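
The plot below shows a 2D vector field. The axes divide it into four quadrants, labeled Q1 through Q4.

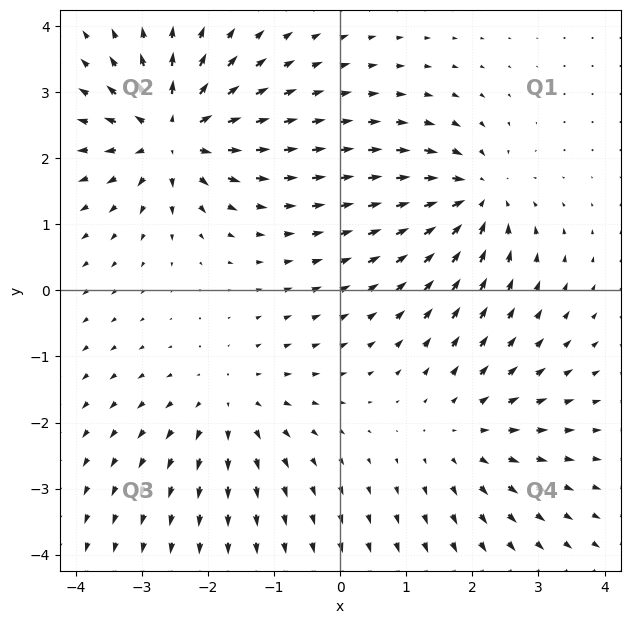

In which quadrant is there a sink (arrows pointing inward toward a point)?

Q1

The sink sits at approximately (2.0, 1.4), which lies in quadrant Q1. The divergence there is about -6, negative as expected for a sink.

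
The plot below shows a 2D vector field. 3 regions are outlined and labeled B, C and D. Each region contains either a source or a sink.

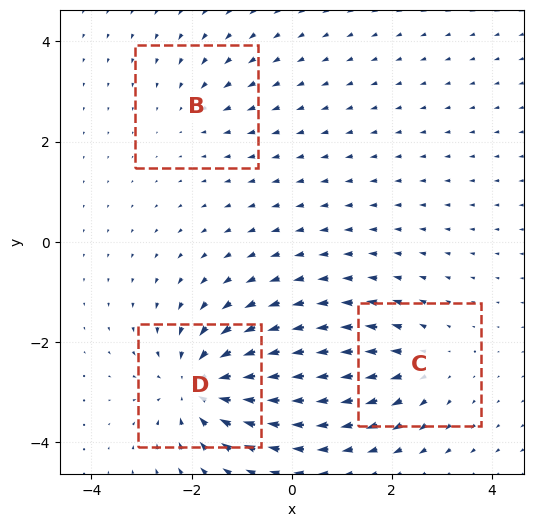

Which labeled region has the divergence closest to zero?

B

Divergence at each region's feature centre — B: about -2, C: about +3, D: about -5. Region B is closest to zero.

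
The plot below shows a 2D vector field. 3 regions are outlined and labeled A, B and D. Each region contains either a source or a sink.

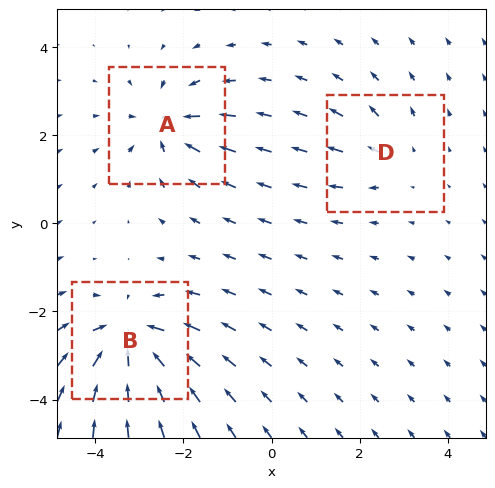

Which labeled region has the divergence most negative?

Divergence at each region's feature centre — A: about -4, B: about -5, D: about +2. Region B is most negative.

B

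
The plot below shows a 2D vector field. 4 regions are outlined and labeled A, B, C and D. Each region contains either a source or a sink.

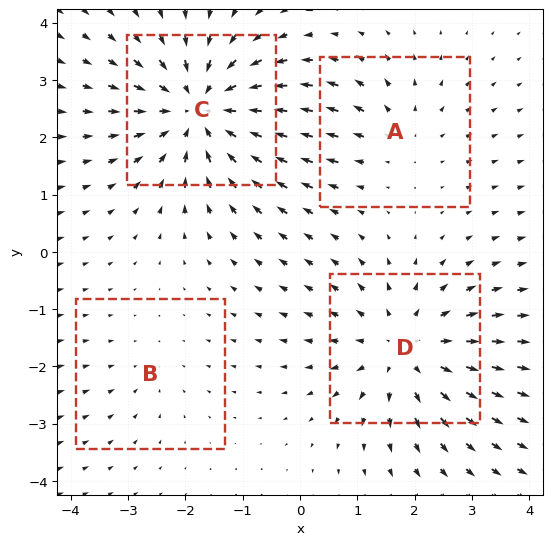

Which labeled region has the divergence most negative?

Divergence at each region's feature centre — A: about +3, B: about -2, C: about -6, D: about +4. Region C is most negative.

C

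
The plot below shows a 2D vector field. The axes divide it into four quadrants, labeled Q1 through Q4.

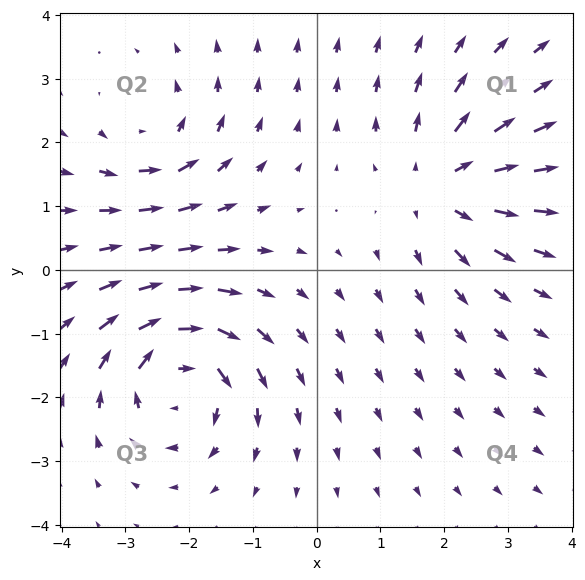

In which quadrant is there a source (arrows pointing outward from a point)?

The source sits at approximately (2.0, 1.3), which lies in quadrant Q1. The divergence there is about +4, positive as expected for a source.

Q1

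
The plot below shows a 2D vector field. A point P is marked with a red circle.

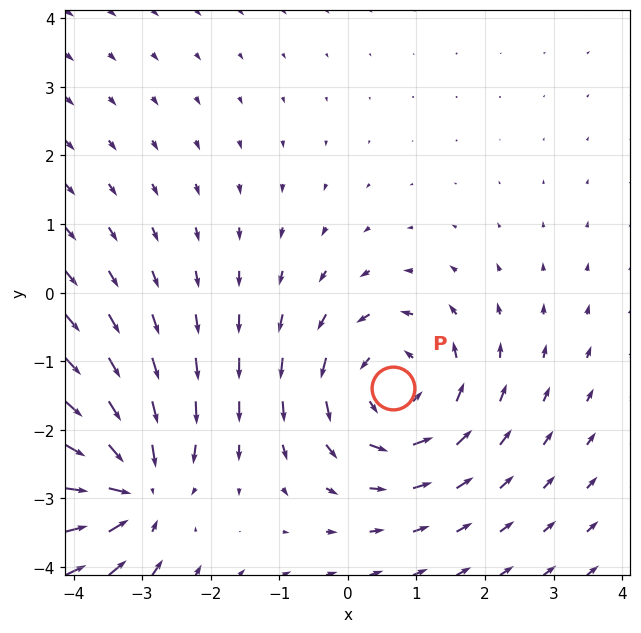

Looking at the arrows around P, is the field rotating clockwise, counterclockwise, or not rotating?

counterclockwise

Near P at (0.7, -1.4) the arrows circulate counterclockwise. The curl (z-component) there is about +4; positive curl means counterclockwise rotation.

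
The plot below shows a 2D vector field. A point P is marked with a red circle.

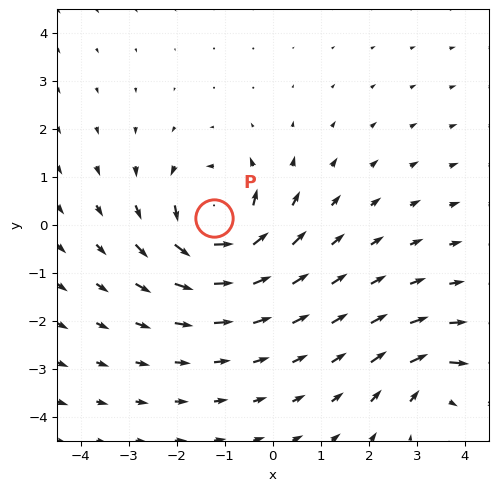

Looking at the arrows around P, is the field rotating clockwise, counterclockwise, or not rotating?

Near P at (-1.2, 0.2) the arrows circulate counterclockwise. The curl (z-component) there is about +5; positive curl means counterclockwise rotation.

counterclockwise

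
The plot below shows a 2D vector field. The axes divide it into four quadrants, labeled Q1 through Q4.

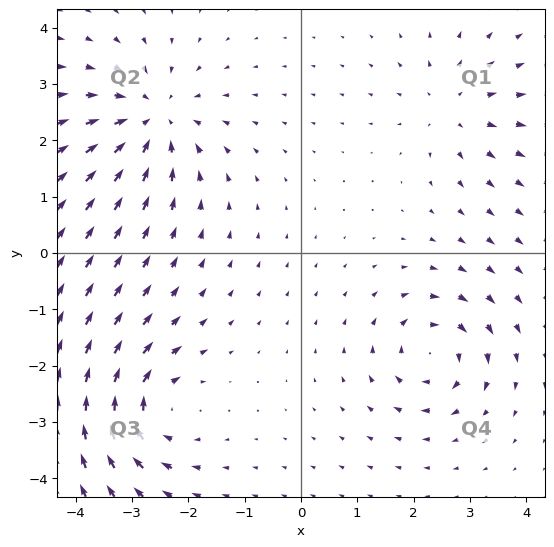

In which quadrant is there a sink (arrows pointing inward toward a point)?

Q2

The sink sits at approximately (-2.6, 2.4), which lies in quadrant Q2. The divergence there is about -5, negative as expected for a sink.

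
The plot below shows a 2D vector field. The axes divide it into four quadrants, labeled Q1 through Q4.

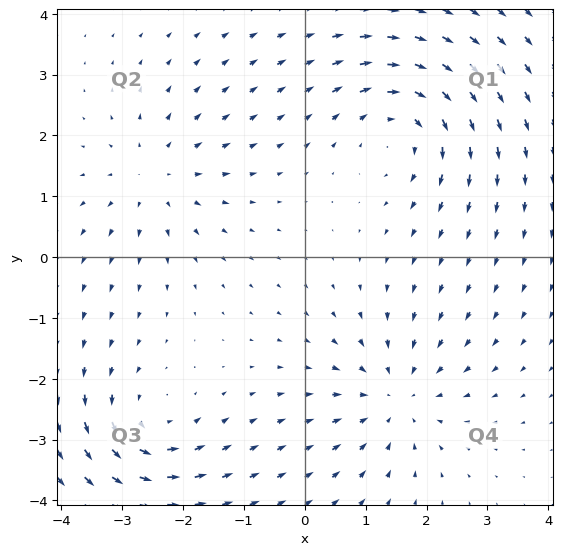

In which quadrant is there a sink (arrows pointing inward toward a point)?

Q4

The sink sits at approximately (1.5, -2.3), which lies in quadrant Q4. The divergence there is about -4, negative as expected for a sink.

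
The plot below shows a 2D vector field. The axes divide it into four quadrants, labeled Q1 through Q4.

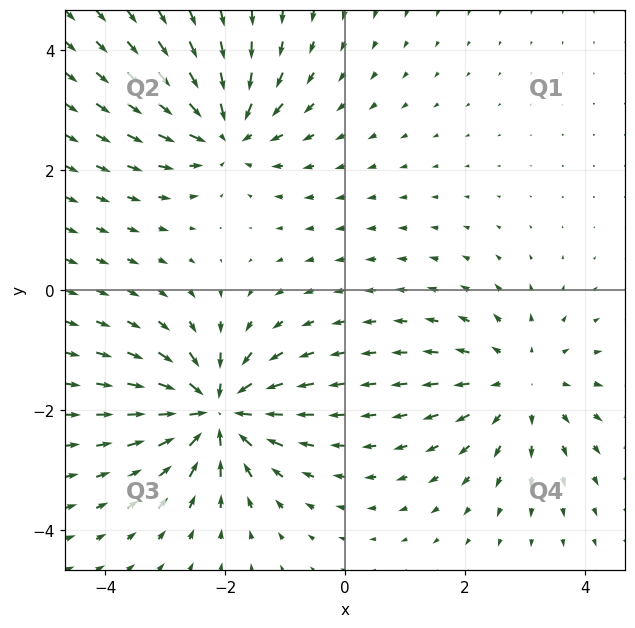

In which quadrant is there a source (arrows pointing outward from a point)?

Q4

The source sits at approximately (2.9, -1.5), which lies in quadrant Q4. The divergence there is about +3, positive as expected for a source.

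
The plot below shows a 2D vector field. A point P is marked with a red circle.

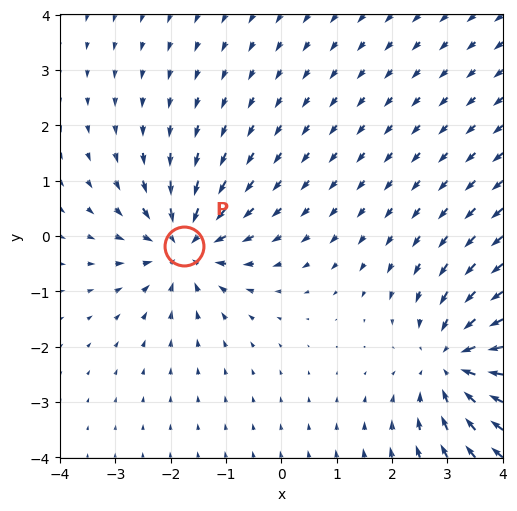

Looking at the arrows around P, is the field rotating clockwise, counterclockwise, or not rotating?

Near P at (-1.8, -0.2) the arrows show no circulation. The curl there is ≈0.

not rotating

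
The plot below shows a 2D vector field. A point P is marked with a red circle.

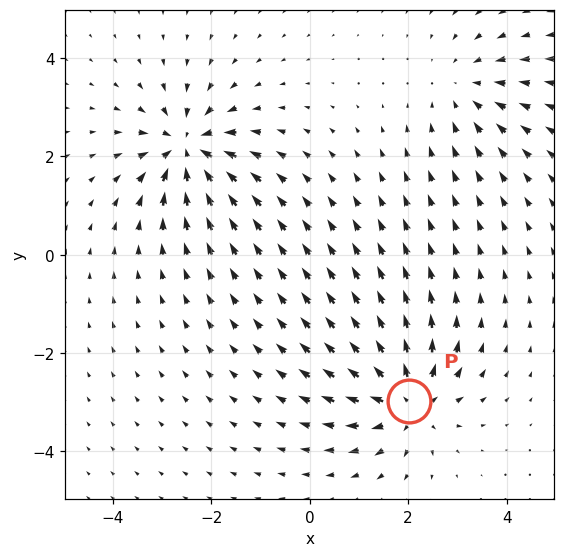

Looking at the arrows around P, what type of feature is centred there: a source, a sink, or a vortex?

source

At P (2.0, -3.0) the arrows spread outward. Divergence about +6, curl ≈0 — positive divergence with near-zero curl is a source.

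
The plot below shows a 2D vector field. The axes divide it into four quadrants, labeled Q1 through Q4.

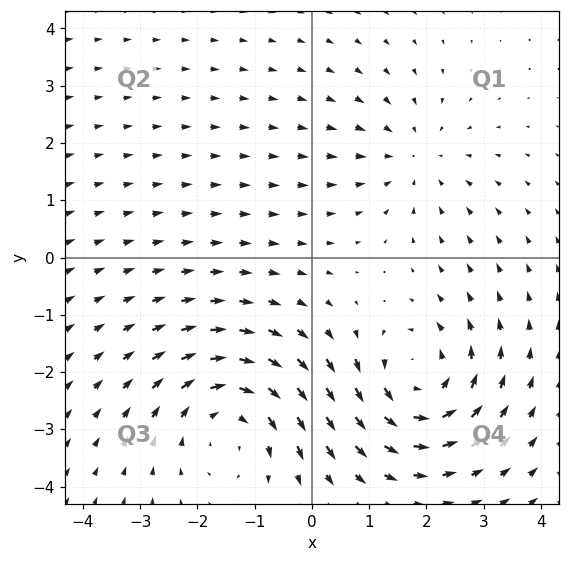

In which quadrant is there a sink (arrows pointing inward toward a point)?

The sink sits at approximately (1.8, 1.7), which lies in quadrant Q1. The divergence there is about -2, negative as expected for a sink.

Q1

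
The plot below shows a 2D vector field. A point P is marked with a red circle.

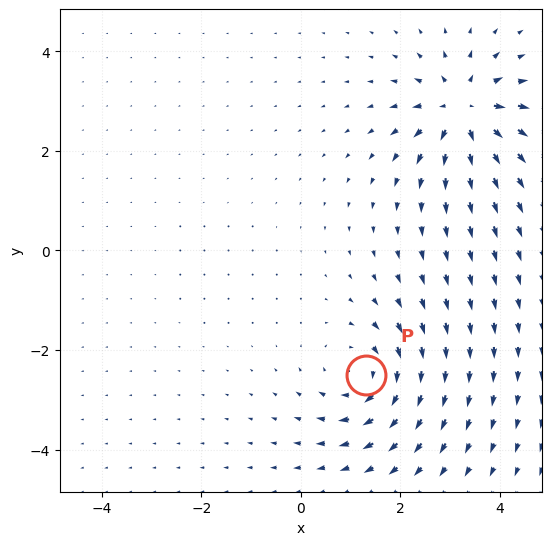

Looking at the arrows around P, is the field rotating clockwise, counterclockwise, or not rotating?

Near P at (1.3, -2.5) the arrows circulate clockwise. The curl (z-component) there is about -5; negative curl means clockwise rotation.

clockwise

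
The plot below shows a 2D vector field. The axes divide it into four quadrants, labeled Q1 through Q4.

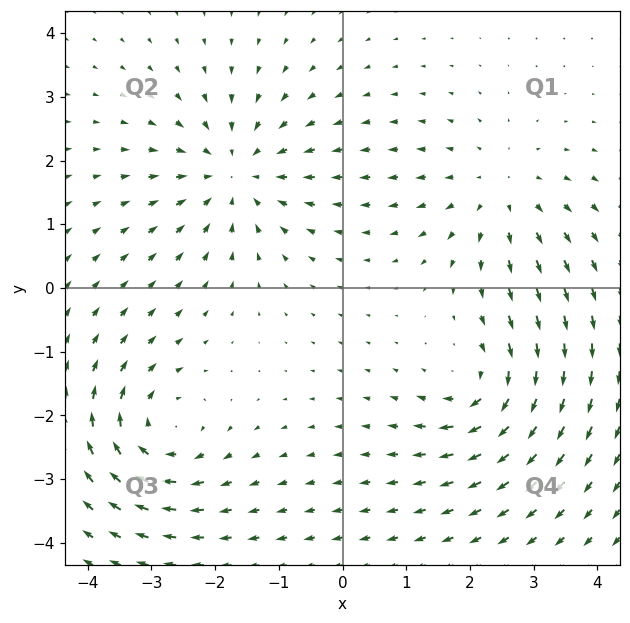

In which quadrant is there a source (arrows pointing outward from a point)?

Q1

The source sits at approximately (2.5, 1.5), which lies in quadrant Q1. The divergence there is about +2, positive as expected for a source.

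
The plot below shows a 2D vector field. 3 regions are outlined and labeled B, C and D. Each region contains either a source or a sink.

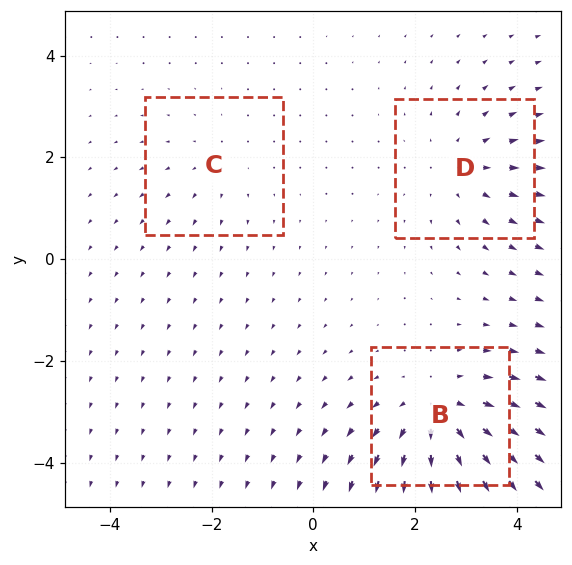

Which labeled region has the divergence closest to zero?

Divergence at each region's feature centre — B: about +4, C: about +2, D: about +3. Region C is closest to zero.

C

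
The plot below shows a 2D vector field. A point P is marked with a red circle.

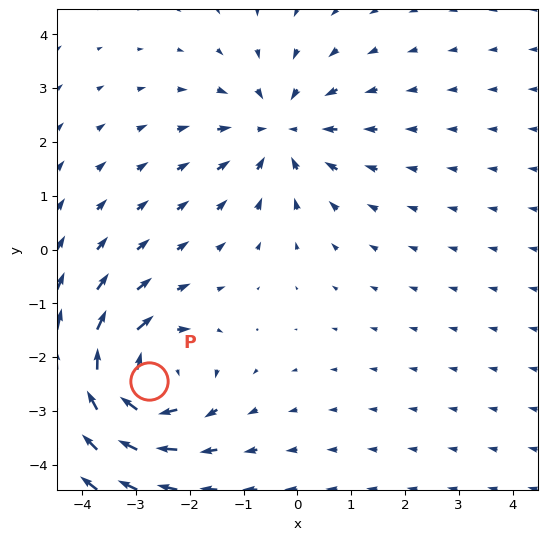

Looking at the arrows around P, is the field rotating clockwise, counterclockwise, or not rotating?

Near P at (-2.8, -2.4) the arrows circulate clockwise. The curl (z-component) there is about -5; negative curl means clockwise rotation.

clockwise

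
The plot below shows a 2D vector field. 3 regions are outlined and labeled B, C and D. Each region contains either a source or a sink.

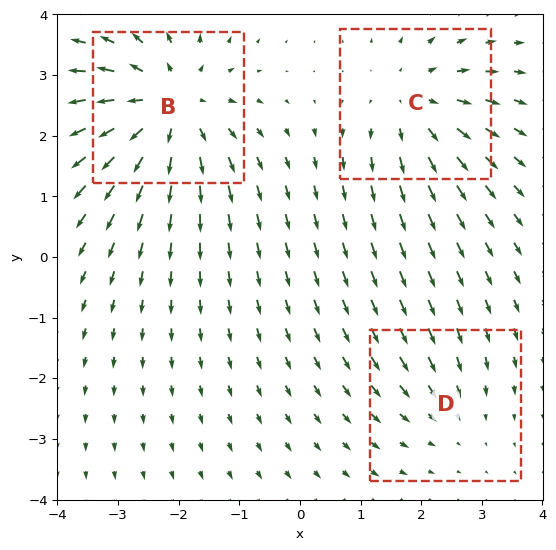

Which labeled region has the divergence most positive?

B

Divergence at each region's feature centre — B: about +5, C: about +3, D: about -2. Region B is most positive.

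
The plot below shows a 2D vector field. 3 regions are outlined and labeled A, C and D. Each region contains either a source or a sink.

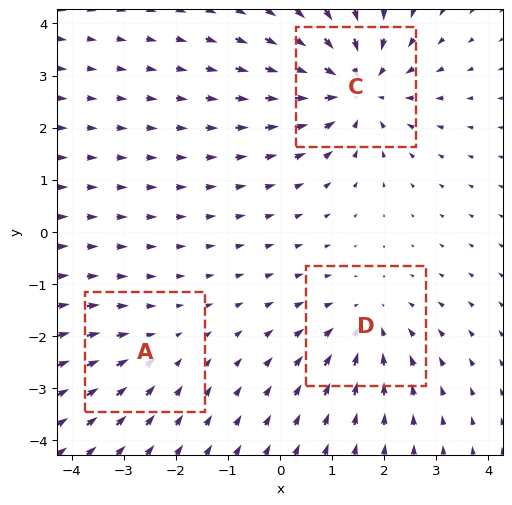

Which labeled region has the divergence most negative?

Divergence at each region's feature centre — A: about -2, C: about -4, D: about -3. Region C is most negative.

C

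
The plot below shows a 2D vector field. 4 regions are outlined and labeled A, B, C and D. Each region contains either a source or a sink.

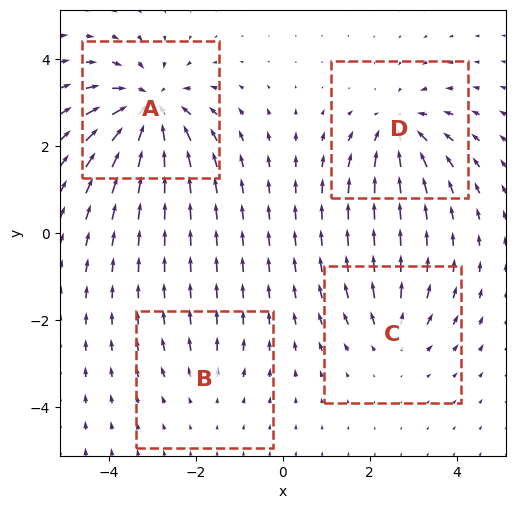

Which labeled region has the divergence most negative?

Divergence at each region's feature centre — A: about -7, B: about +2, C: about +3, D: about -5. Region A is most negative.

A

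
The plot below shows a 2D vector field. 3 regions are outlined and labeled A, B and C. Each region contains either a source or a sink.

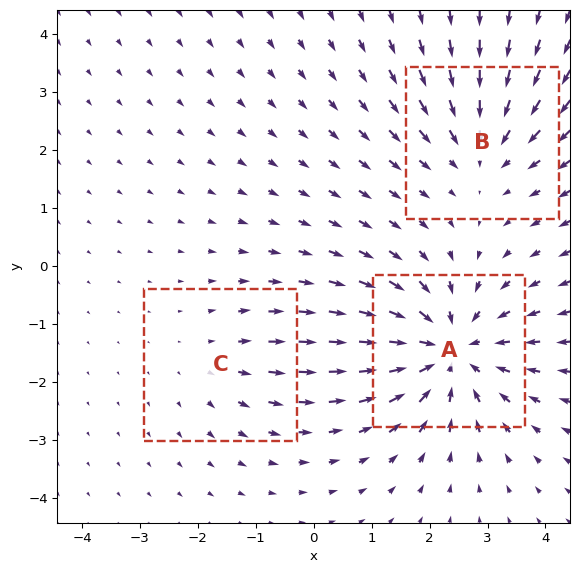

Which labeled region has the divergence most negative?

Divergence at each region's feature centre — A: about -5, B: about -3, C: about +2. Region A is most negative.

A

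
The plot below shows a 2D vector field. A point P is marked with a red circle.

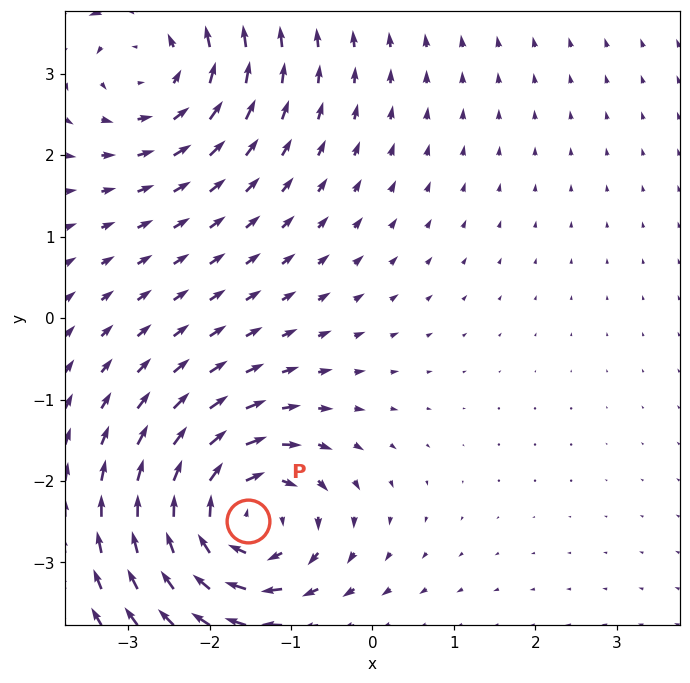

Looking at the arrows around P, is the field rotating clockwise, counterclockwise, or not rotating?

Near P at (-1.5, -2.5) the arrows circulate clockwise. The curl (z-component) there is about -7; negative curl means clockwise rotation.

clockwise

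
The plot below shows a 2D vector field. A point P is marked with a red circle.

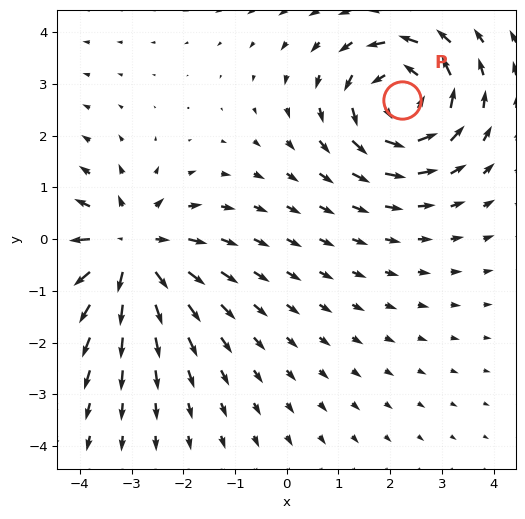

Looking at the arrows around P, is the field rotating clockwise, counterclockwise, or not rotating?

Near P at (2.2, 2.7) the arrows circulate counterclockwise. The curl (z-component) there is about +4; positive curl means counterclockwise rotation.

counterclockwise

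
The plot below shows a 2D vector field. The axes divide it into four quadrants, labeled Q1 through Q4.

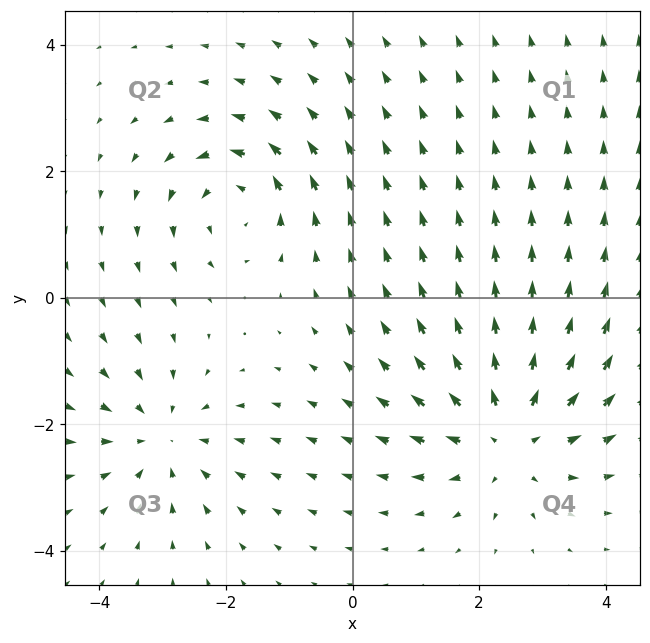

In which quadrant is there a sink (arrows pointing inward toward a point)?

Q3

The sink sits at approximately (-3.0, -2.2), which lies in quadrant Q3. The divergence there is about -3, negative as expected for a sink.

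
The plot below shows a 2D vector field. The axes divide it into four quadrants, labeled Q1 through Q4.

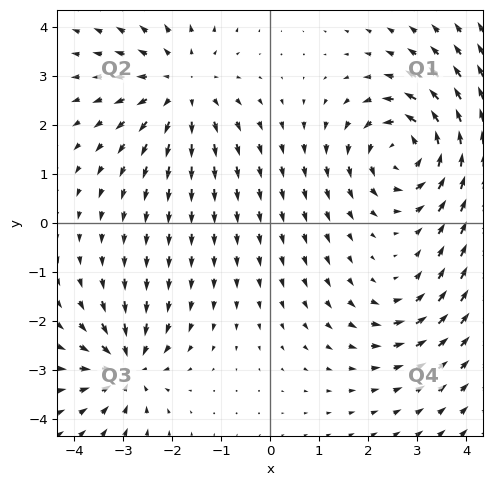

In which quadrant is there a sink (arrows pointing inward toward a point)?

Q3

The sink sits at approximately (-2.9, -2.9), which lies in quadrant Q3. The divergence there is about -5, negative as expected for a sink.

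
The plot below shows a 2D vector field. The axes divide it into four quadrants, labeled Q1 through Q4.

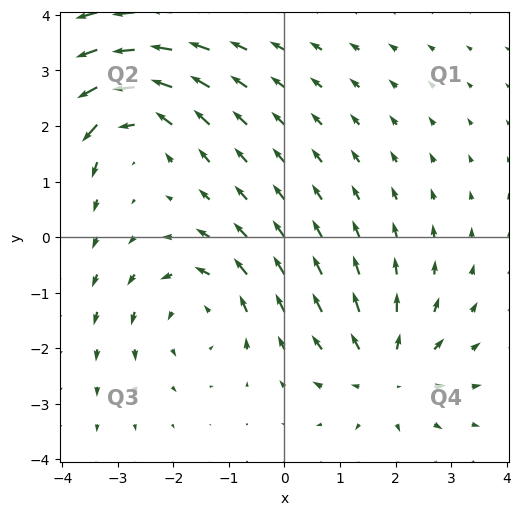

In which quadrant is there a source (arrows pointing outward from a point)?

The source sits at approximately (1.8, -2.5), which lies in quadrant Q4. The divergence there is about +4, positive as expected for a source.

Q4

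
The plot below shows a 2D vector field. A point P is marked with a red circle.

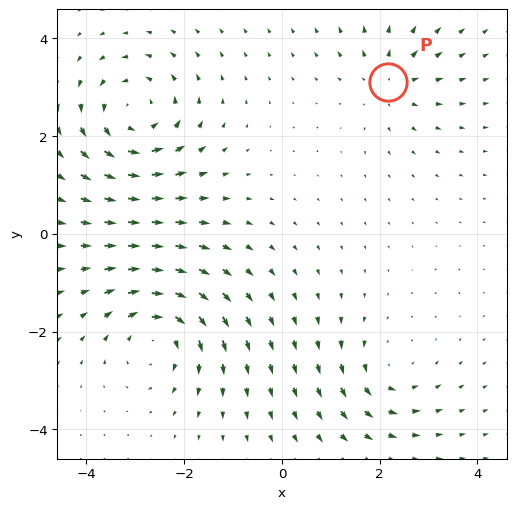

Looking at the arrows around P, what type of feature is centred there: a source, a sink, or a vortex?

At P (2.2, 3.1) the arrows spread outward. Divergence about +3, curl ≈0 — positive divergence with near-zero curl is a source.

source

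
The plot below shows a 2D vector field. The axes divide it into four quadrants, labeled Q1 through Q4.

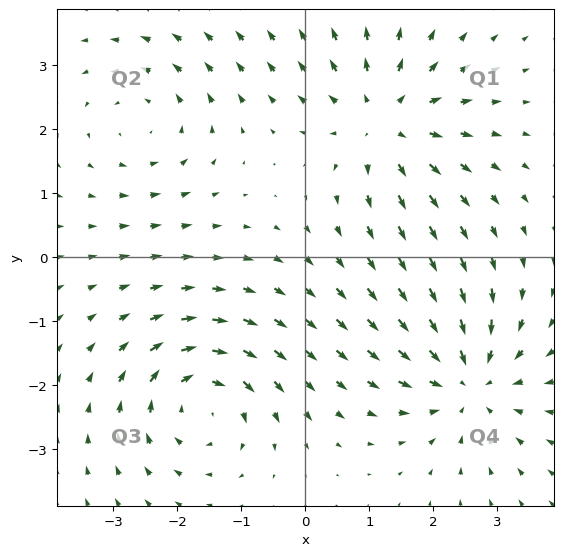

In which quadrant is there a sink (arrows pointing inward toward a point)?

The sink sits at approximately (2.6, -1.9), which lies in quadrant Q4. The divergence there is about -5, negative as expected for a sink.

Q4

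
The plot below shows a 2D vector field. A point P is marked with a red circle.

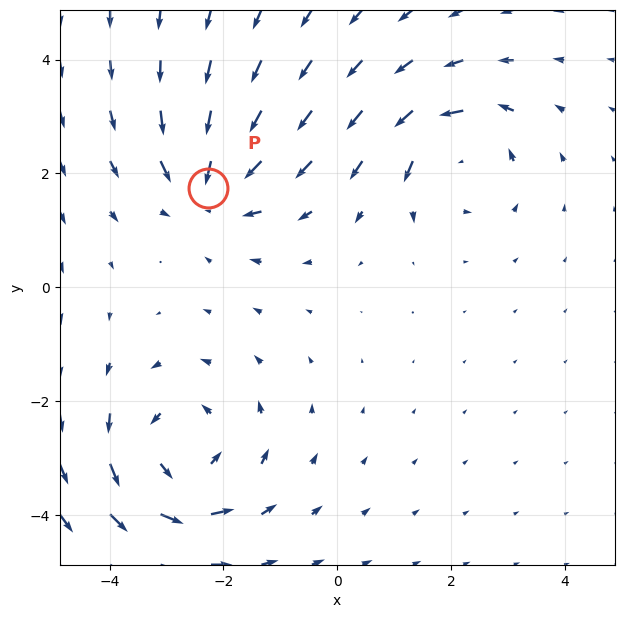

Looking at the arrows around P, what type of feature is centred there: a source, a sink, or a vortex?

At P (-2.3, 1.7) the arrows converge inward. Divergence about -4, curl ≈0 — negative divergence with near-zero curl is a sink.

sink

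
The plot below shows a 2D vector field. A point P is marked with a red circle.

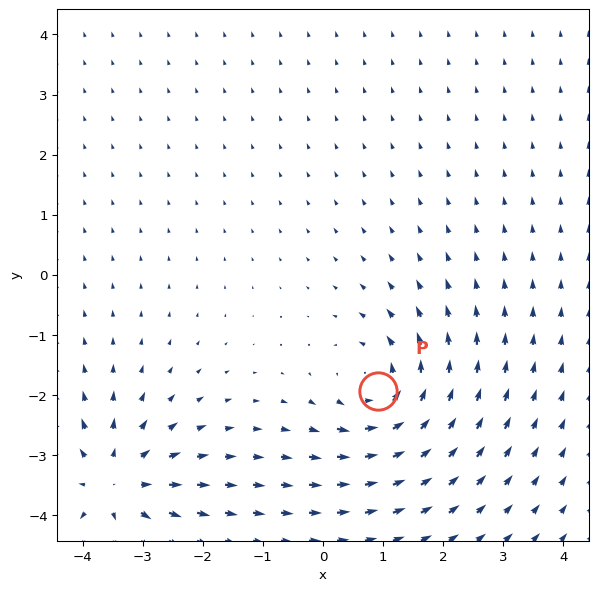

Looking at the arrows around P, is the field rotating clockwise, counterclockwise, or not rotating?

Near P at (0.9, -1.9) the arrows circulate counterclockwise. The curl (z-component) there is about +5; positive curl means counterclockwise rotation.

counterclockwise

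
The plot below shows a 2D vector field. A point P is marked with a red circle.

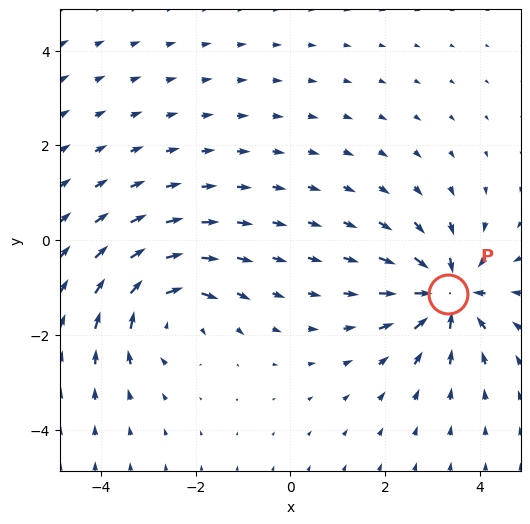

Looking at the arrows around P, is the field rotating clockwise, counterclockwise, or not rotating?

Near P at (3.3, -1.1) the arrows show no circulation. The curl there is ≈0.

not rotating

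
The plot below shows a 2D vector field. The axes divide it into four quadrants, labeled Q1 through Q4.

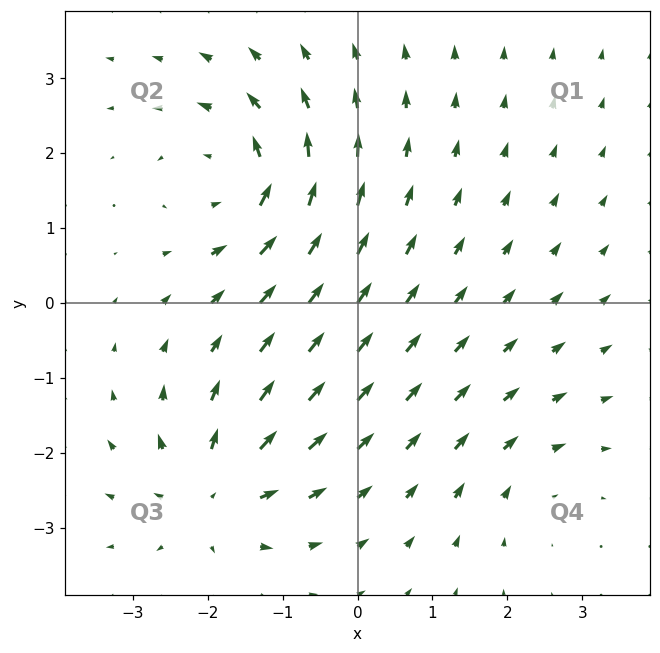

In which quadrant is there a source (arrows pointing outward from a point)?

The source sits at approximately (-1.9, -2.5), which lies in quadrant Q3. The divergence there is about +5, positive as expected for a source.

Q3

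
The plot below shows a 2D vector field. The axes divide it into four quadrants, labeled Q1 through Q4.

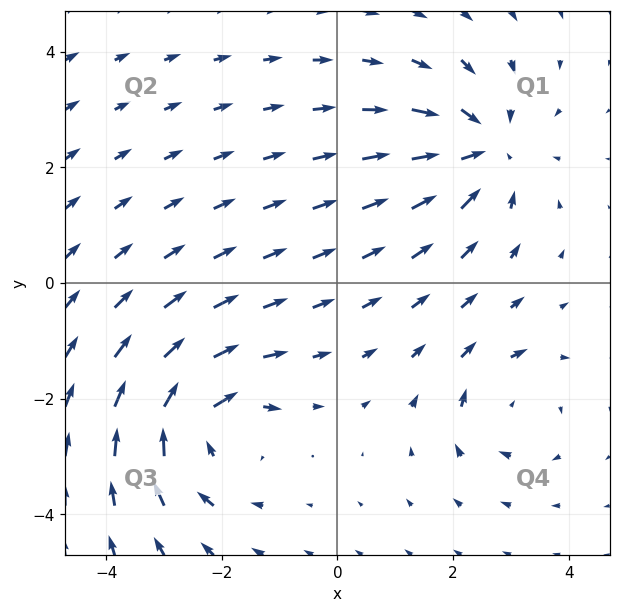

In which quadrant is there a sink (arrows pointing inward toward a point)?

The sink sits at approximately (2.5, 2.3), which lies in quadrant Q1. The divergence there is about -4, negative as expected for a sink.

Q1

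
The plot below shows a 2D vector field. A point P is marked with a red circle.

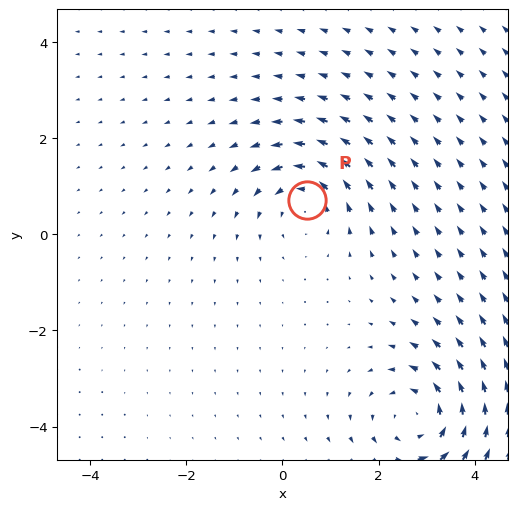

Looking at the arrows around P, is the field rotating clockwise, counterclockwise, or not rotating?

counterclockwise

Near P at (0.5, 0.7) the arrows circulate counterclockwise. The curl (z-component) there is about +4; positive curl means counterclockwise rotation.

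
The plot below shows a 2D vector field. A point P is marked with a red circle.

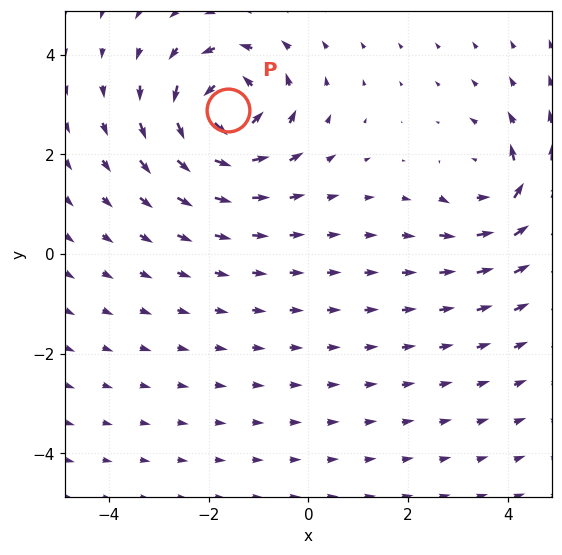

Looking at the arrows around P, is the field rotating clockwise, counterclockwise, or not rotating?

counterclockwise

Near P at (-1.6, 2.9) the arrows circulate counterclockwise. The curl (z-component) there is about +5; positive curl means counterclockwise rotation.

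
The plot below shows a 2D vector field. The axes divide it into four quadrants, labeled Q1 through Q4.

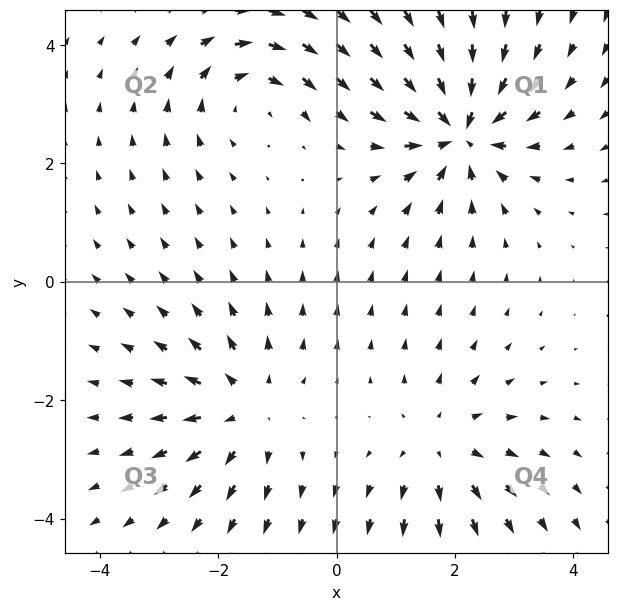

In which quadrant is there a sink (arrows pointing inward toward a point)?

Q1

The sink sits at approximately (2.1, 2.5), which lies in quadrant Q1. The divergence there is about -5, negative as expected for a sink.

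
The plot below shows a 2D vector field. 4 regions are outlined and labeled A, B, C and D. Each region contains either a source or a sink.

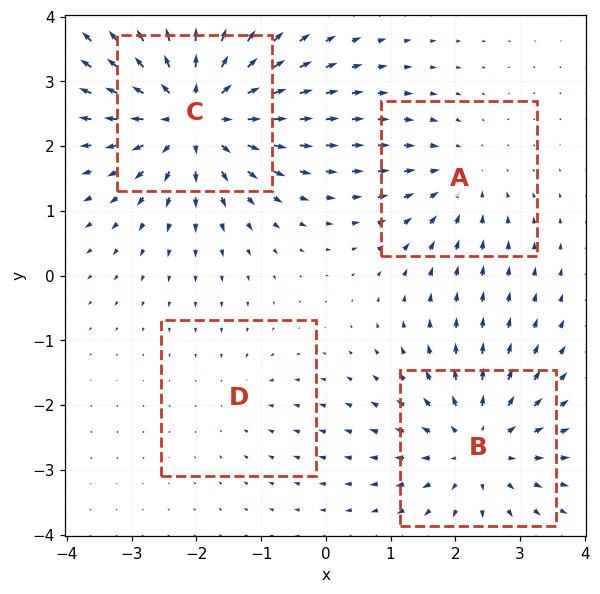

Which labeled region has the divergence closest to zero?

Divergence at each region's feature centre — A: about -3, B: about +5, C: about +7, D: about -2. Region D is closest to zero.

D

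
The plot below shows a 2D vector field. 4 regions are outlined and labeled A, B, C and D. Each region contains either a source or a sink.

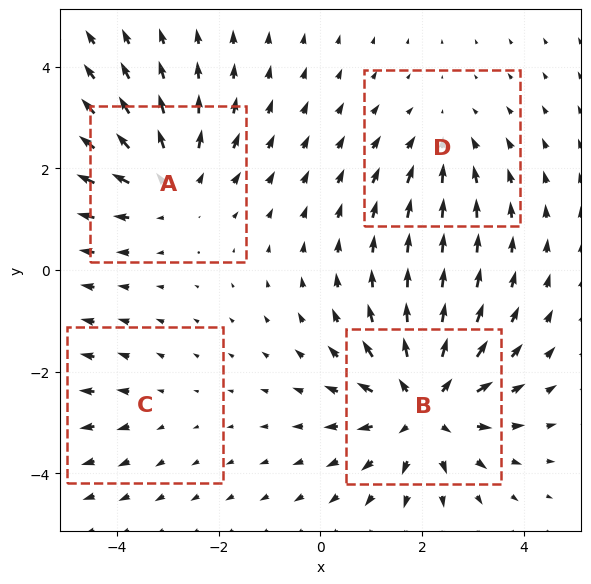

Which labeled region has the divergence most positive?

B

Divergence at each region's feature centre — A: about +4, B: about +6, C: about +2, D: about -3. Region B is most positive.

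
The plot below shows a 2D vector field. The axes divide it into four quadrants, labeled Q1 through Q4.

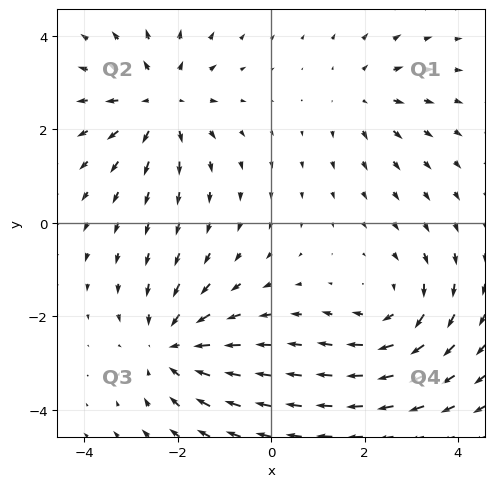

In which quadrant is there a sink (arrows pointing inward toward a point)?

Q3

The sink sits at approximately (-2.1, -2.7), which lies in quadrant Q3. The divergence there is about -4, negative as expected for a sink.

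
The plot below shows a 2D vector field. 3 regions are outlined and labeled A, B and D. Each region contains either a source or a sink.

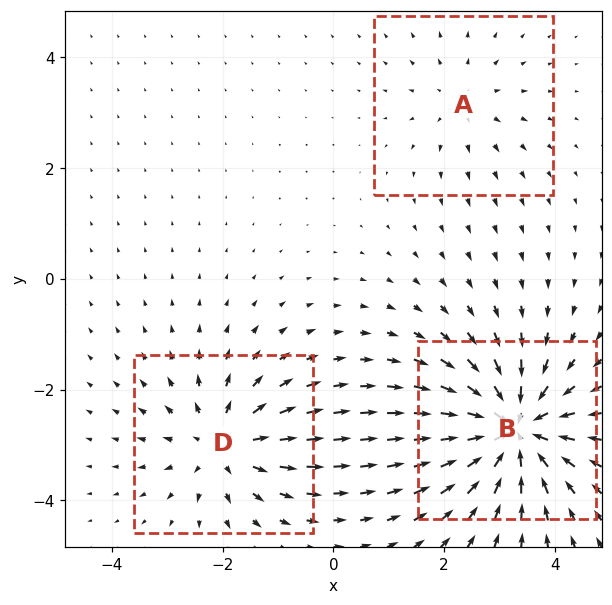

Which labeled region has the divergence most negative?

B

Divergence at each region's feature centre — A: about +2, B: about -6, D: about +4. Region B is most negative.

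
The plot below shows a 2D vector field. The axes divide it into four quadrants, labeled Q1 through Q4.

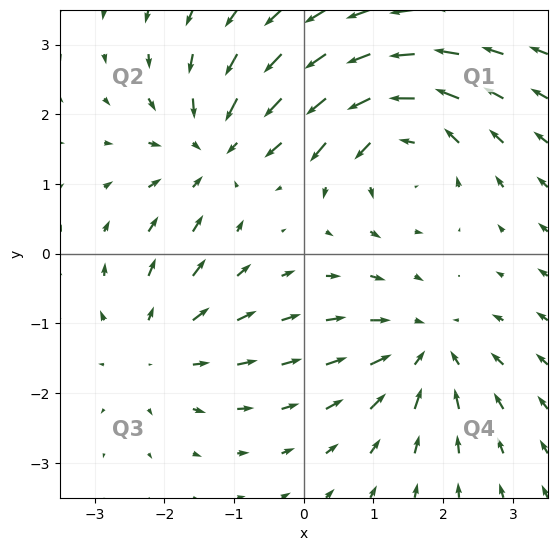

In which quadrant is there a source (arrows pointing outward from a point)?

Q3

The source sits at approximately (-2.1, -1.4), which lies in quadrant Q3. The divergence there is about +3, positive as expected for a source.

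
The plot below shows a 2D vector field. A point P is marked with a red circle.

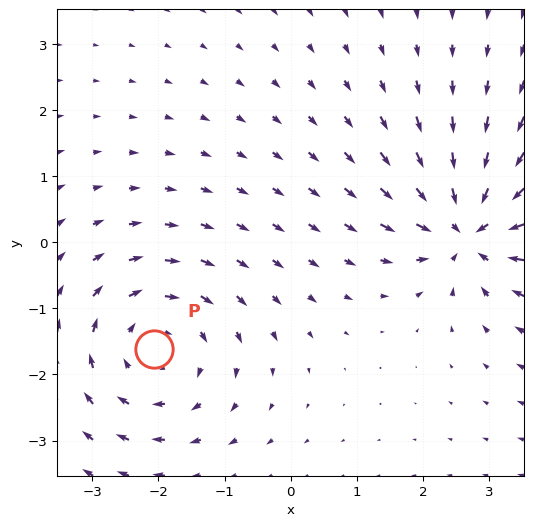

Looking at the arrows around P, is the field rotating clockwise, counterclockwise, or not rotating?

Near P at (-2.1, -1.6) the arrows circulate clockwise. The curl (z-component) there is about -4; negative curl means clockwise rotation.

clockwise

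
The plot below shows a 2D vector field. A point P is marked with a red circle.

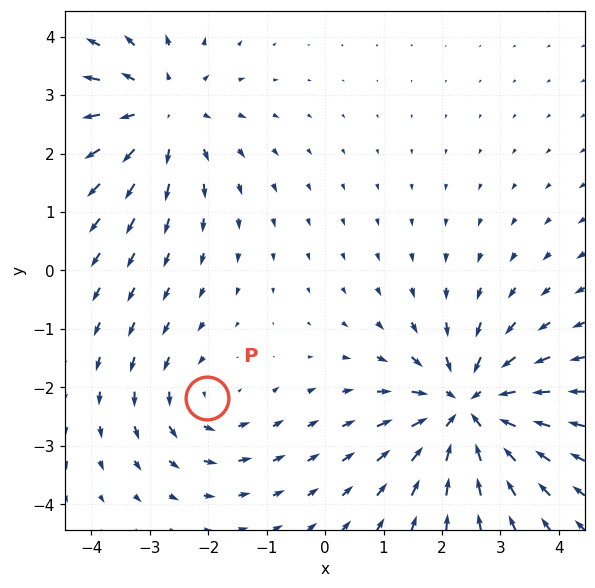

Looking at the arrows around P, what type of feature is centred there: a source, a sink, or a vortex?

At P (-2.0, -2.2) the arrows circulate counterclockwise. Divergence ≈0, curl about +3 — near-zero divergence with nonzero curl is a vortex.

vortex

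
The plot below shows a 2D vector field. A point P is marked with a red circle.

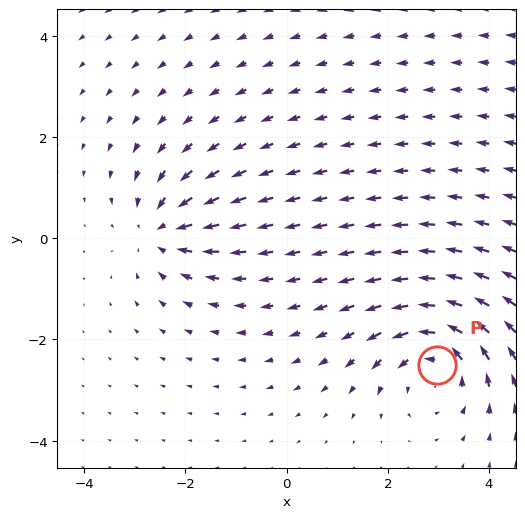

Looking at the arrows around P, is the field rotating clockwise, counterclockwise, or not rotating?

counterclockwise

Near P at (3.0, -2.5) the arrows circulate counterclockwise. The curl (z-component) there is about +5; positive curl means counterclockwise rotation.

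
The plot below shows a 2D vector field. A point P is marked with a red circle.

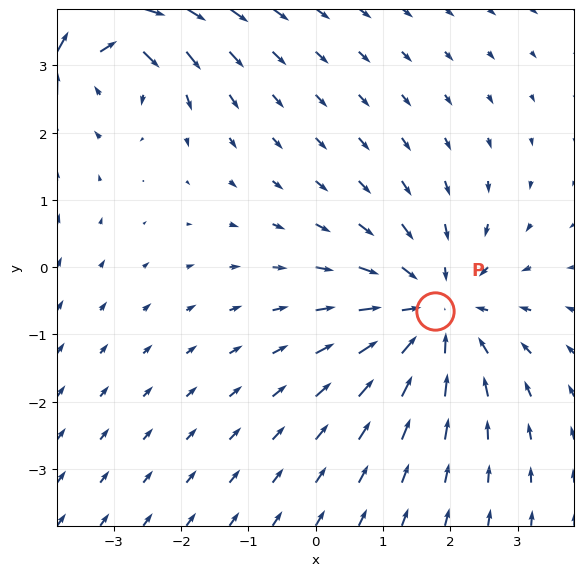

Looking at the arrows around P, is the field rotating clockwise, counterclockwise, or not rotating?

Near P at (1.8, -0.7) the arrows show no circulation. The curl there is ≈0.

not rotating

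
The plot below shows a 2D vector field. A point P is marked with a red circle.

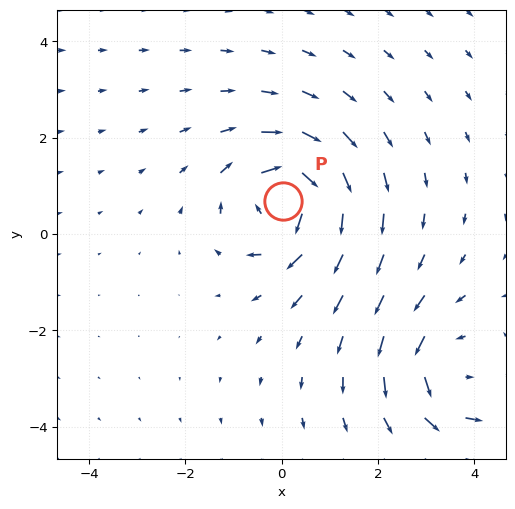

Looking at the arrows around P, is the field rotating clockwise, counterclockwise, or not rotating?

clockwise

Near P at (0.0, 0.7) the arrows circulate clockwise. The curl (z-component) there is about -6; negative curl means clockwise rotation.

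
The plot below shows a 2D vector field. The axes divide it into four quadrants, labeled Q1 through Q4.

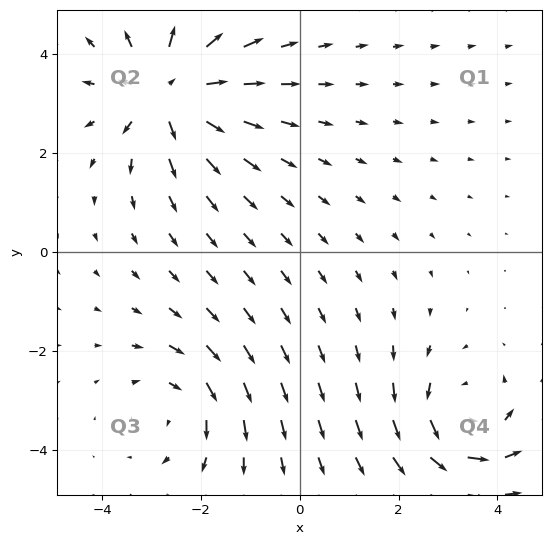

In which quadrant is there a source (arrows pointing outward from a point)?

The source sits at approximately (-2.7, 3.3), which lies in quadrant Q2. The divergence there is about +5, positive as expected for a source.

Q2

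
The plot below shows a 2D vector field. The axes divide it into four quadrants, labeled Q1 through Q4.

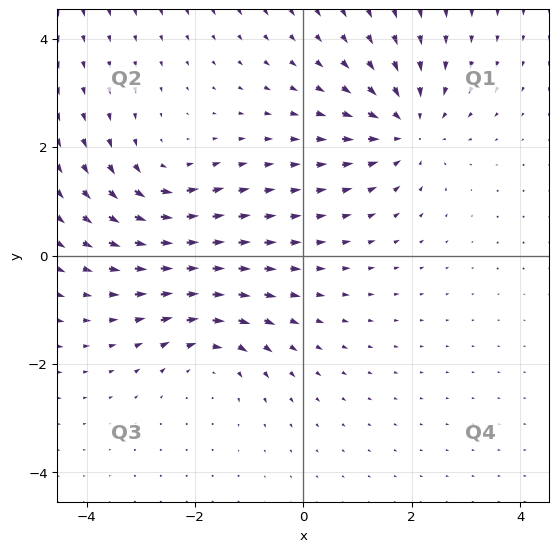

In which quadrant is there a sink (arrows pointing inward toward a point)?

Q1

The sink sits at approximately (1.9, 2.3), which lies in quadrant Q1. The divergence there is about -4, negative as expected for a sink.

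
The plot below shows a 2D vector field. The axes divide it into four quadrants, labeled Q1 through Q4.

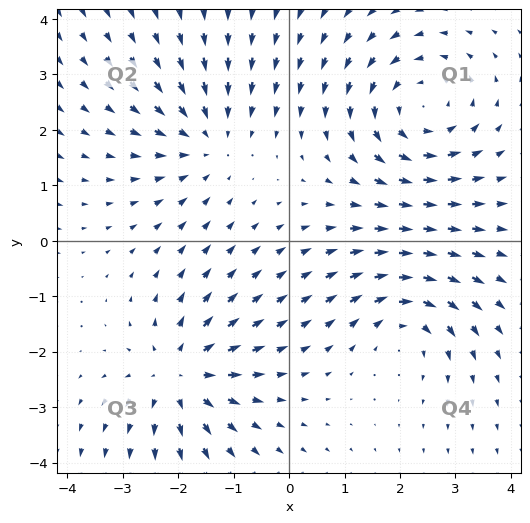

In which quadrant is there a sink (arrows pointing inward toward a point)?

Q2

The sink sits at approximately (-1.5, 1.8), which lies in quadrant Q2. The divergence there is about -2, negative as expected for a sink.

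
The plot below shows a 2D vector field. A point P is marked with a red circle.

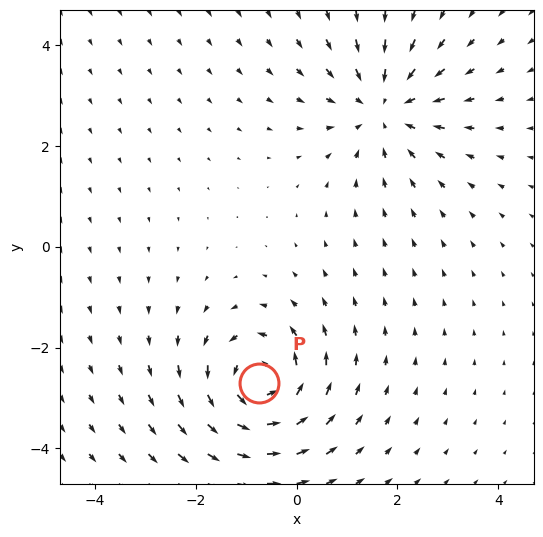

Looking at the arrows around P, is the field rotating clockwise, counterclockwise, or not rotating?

Near P at (-0.7, -2.7) the arrows circulate counterclockwise. The curl (z-component) there is about +4; positive curl means counterclockwise rotation.

counterclockwise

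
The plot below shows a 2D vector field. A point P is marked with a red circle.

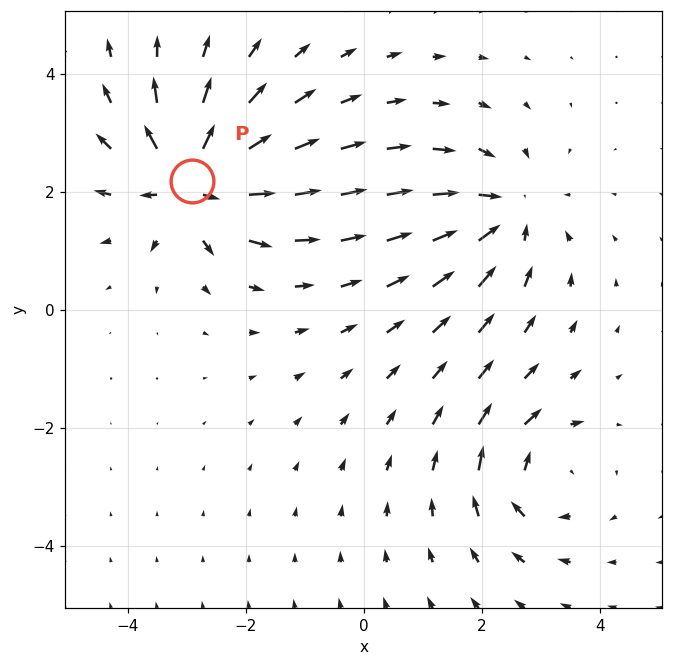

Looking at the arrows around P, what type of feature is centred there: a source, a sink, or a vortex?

At P (-2.9, 2.2) the arrows spread outward. Divergence about +7, curl ≈0 — positive divergence with near-zero curl is a source.

source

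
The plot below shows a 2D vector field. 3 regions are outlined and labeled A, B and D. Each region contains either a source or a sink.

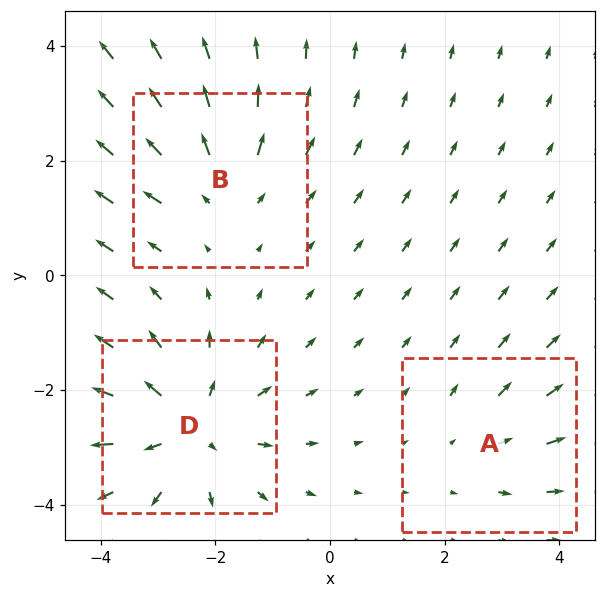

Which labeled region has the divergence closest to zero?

Divergence at each region's feature centre — A: about +2, B: about +3, D: about +4. Region A is closest to zero.

A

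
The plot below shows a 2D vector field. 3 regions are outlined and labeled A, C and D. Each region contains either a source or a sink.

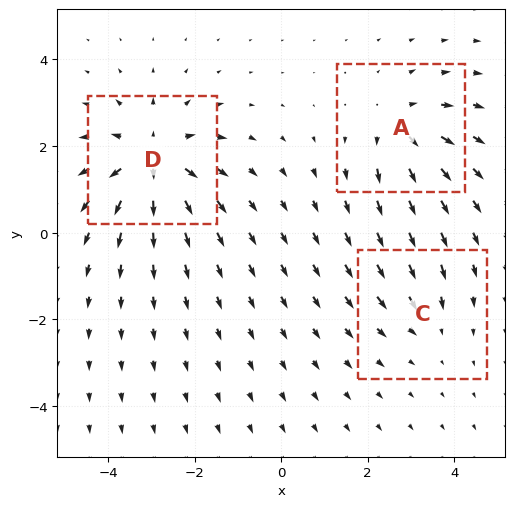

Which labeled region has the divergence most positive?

Divergence at each region's feature centre — A: about +3, C: about -2, D: about +5. Region D is most positive.

D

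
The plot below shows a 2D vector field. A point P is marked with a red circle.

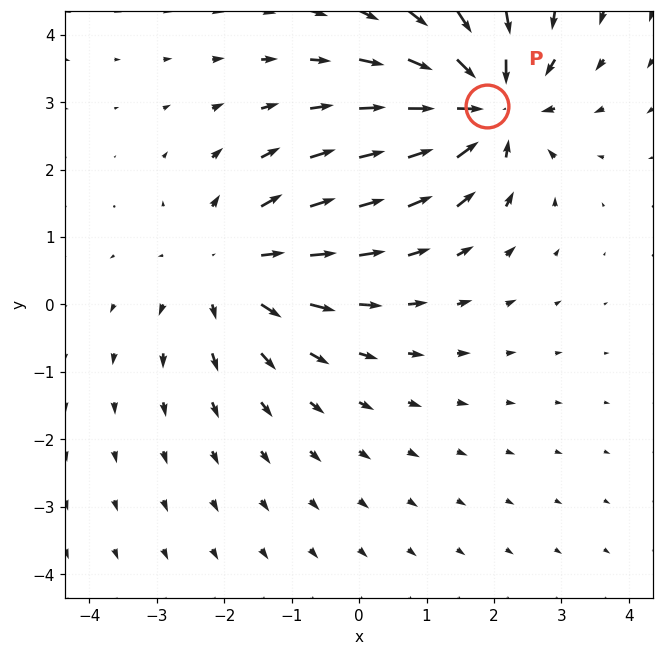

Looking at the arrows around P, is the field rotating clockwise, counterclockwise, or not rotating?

Near P at (1.9, 2.9) the arrows show no circulation. The curl there is ≈0.

not rotating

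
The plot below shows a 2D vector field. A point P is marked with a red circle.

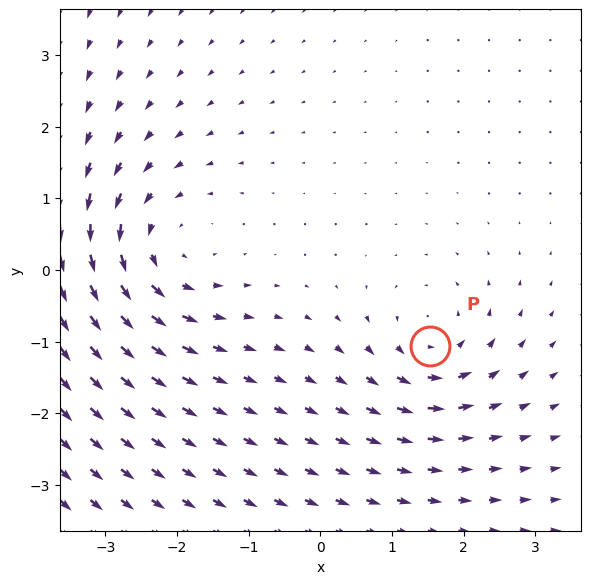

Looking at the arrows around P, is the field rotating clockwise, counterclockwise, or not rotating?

Near P at (1.5, -1.1) the arrows circulate counterclockwise. The curl (z-component) there is about +4; positive curl means counterclockwise rotation.

counterclockwise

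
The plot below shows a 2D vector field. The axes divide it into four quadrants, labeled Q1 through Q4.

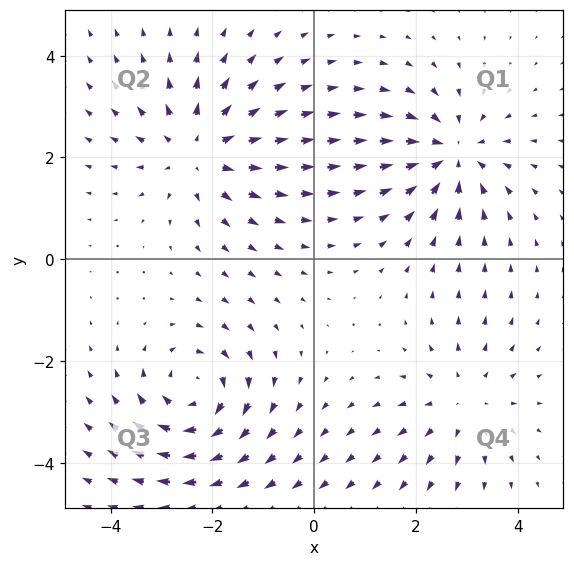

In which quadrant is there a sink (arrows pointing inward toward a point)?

The sink sits at approximately (2.7, 2.1), which lies in quadrant Q1. The divergence there is about -5, negative as expected for a sink.

Q1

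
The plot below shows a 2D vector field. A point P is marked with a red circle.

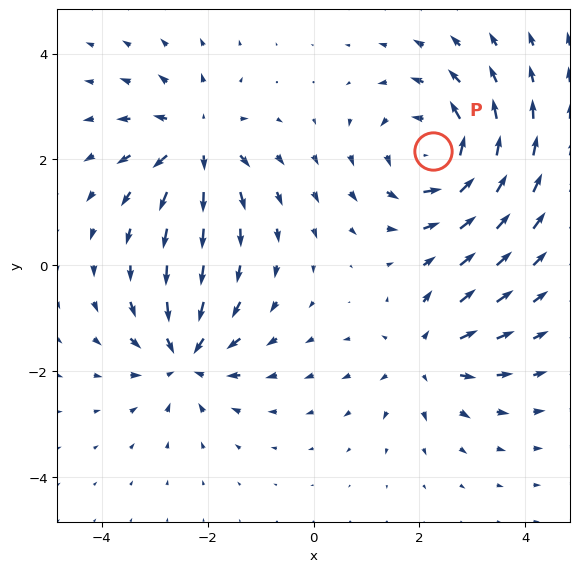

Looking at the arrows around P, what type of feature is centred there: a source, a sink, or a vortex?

vortex

At P (2.3, 2.2) the arrows circulate counterclockwise. Divergence ≈0, curl about +4 — near-zero divergence with nonzero curl is a vortex.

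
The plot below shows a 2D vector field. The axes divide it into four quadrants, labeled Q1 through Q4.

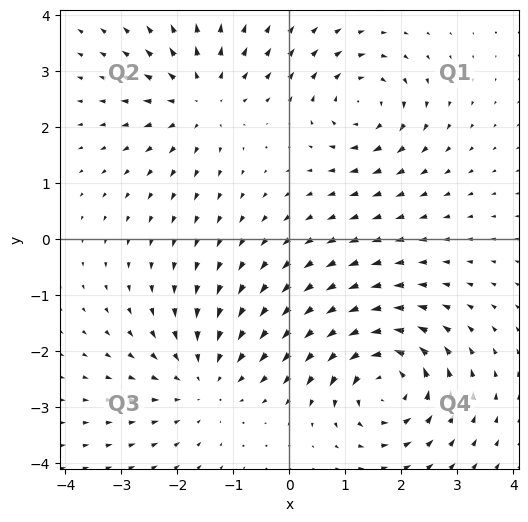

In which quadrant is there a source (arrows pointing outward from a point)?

Q2

The source sits at approximately (-1.6, 2.5), which lies in quadrant Q2. The divergence there is about +4, positive as expected for a source.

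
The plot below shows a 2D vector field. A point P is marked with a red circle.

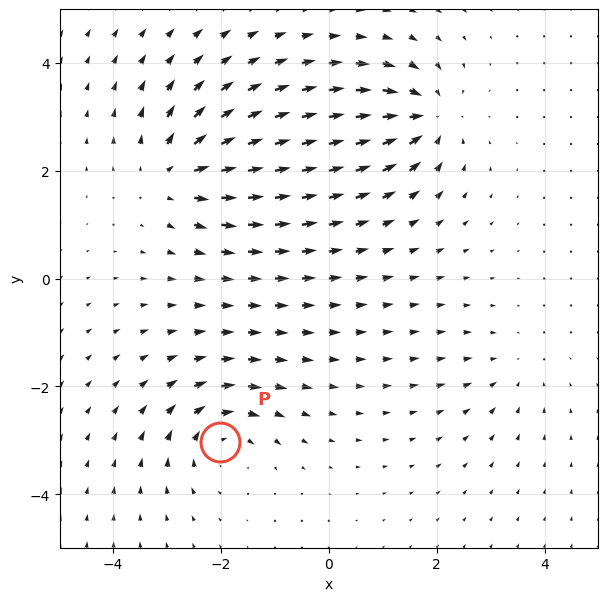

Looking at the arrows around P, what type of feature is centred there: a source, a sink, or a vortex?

At P (-2.0, -3.0) the arrows circulate clockwise. Divergence ≈0, curl about -5 — near-zero divergence with nonzero curl is a vortex.

vortex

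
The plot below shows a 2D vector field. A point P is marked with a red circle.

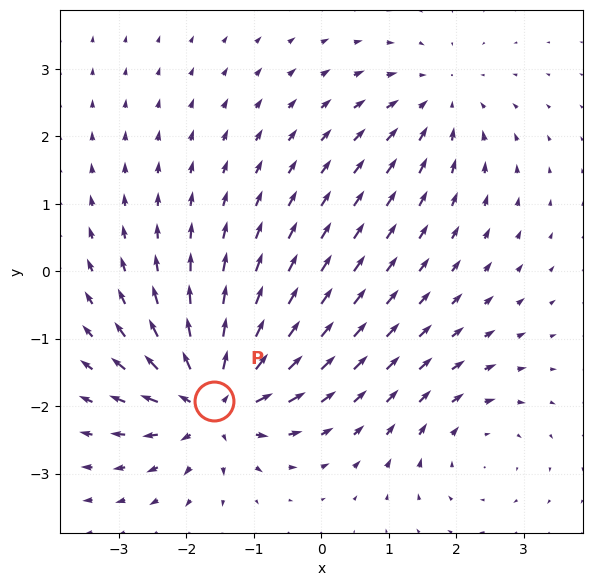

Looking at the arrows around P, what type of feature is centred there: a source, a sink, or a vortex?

source

At P (-1.6, -1.9) the arrows spread outward. Divergence about +6, curl ≈0 — positive divergence with near-zero curl is a source.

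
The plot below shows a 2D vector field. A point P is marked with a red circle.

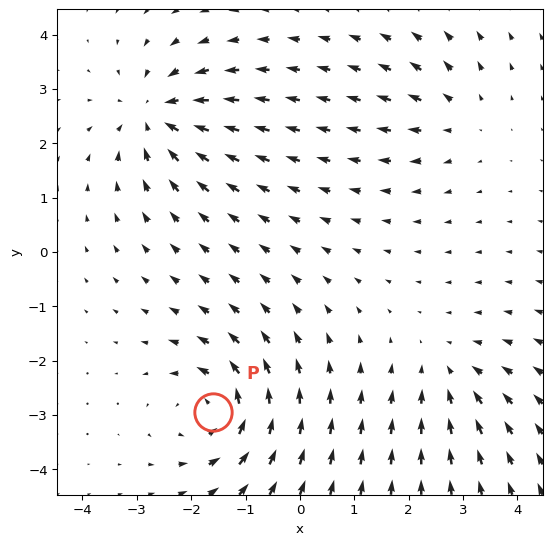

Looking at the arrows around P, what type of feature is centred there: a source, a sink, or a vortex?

At P (-1.6, -3.0) the arrows circulate counterclockwise. Divergence ≈0, curl about +6 — near-zero divergence with nonzero curl is a vortex.

vortex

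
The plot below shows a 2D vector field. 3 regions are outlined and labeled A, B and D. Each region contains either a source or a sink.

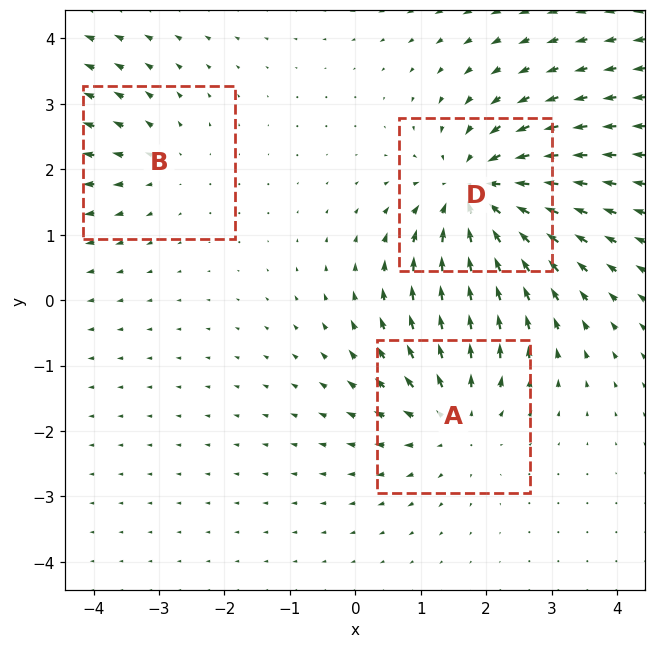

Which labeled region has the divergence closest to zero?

B

Divergence at each region's feature centre — A: about +3, B: about +2, D: about -5. Region B is closest to zero.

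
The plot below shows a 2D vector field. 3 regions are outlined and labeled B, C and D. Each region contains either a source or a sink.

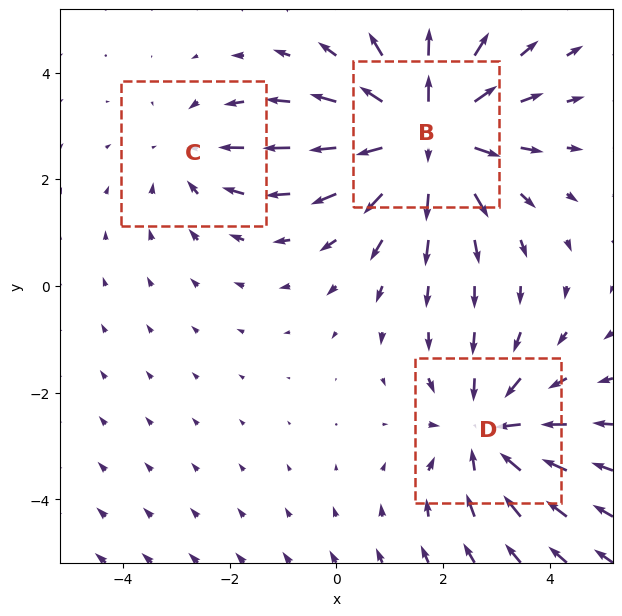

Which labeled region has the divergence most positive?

Divergence at each region's feature centre — B: about +4, C: about -2, D: about -3. Region B is most positive.

B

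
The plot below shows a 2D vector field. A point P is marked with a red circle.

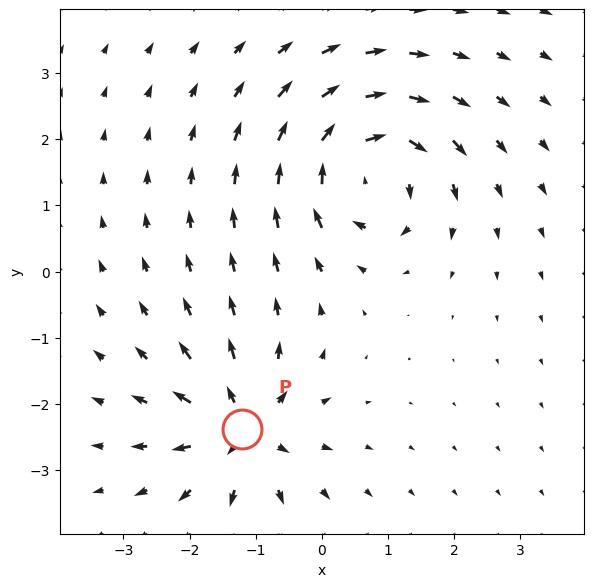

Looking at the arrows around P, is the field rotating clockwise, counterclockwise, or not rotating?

not rotating

Near P at (-1.2, -2.4) the arrows show no circulation. The curl there is ≈0.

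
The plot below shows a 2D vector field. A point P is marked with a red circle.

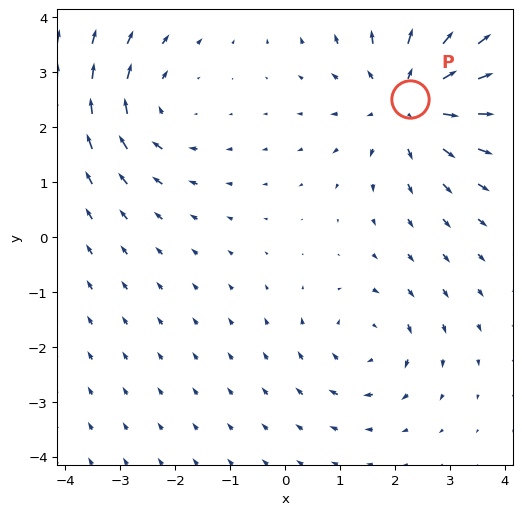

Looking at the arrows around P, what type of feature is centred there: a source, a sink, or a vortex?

source

At P (2.3, 2.5) the arrows spread outward. Divergence about +4, curl ≈0 — positive divergence with near-zero curl is a source.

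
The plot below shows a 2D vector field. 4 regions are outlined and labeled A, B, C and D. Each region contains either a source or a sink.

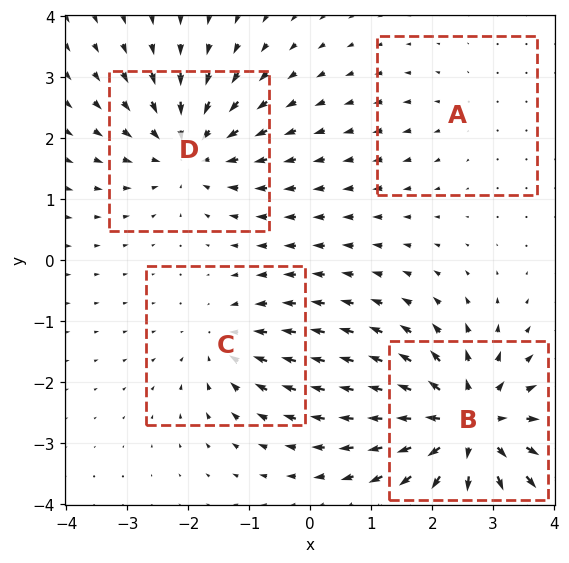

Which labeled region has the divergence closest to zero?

A

Divergence at each region's feature centre — A: about +2, B: about +7, C: about -4, D: about -5. Region A is closest to zero.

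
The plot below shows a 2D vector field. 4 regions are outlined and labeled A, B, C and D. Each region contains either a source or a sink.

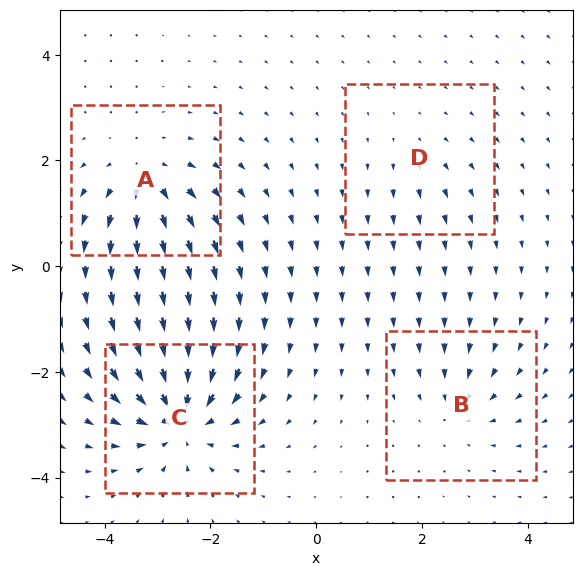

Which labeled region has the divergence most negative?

C

Divergence at each region's feature centre — A: about +5, B: about -4, C: about -8, D: about +2. Region C is most negative.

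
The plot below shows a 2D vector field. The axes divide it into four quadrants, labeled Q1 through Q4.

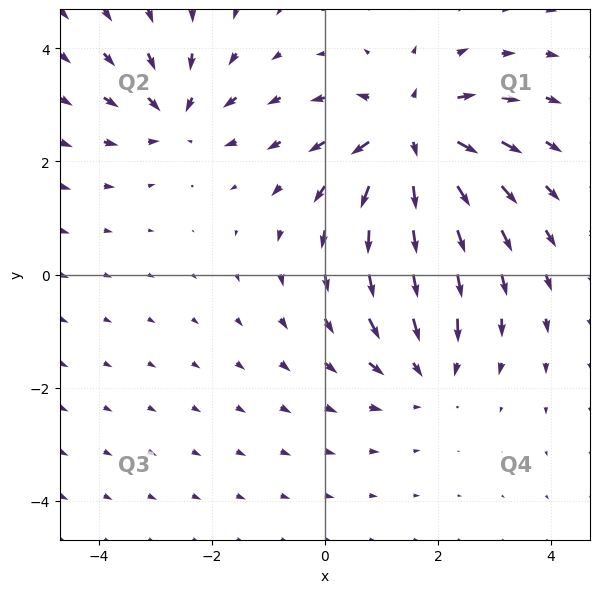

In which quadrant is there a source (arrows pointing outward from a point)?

Q1

The source sits at approximately (1.5, 2.4), which lies in quadrant Q1. The divergence there is about +5, positive as expected for a source.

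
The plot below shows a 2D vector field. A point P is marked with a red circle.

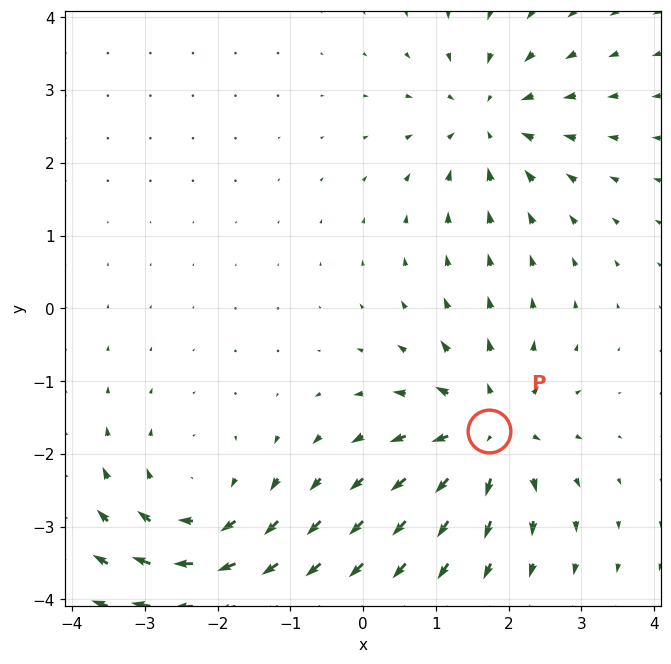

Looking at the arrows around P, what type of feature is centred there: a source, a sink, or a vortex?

At P (1.7, -1.7) the arrows spread outward. Divergence about +6, curl ≈0 — positive divergence with near-zero curl is a source.

source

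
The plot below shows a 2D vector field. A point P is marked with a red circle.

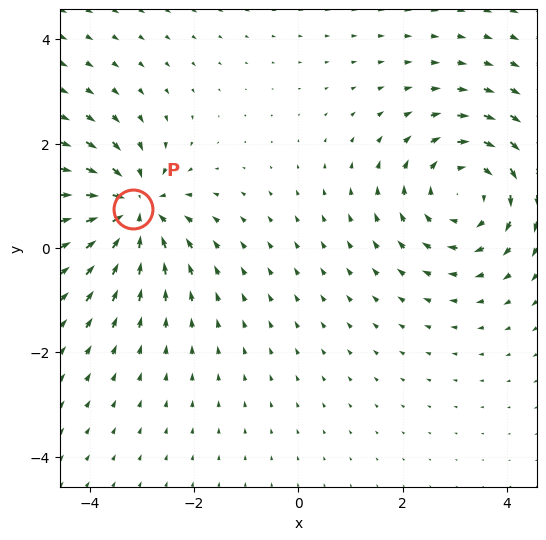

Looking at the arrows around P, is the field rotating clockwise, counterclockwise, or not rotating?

not rotating

Near P at (-3.2, 0.7) the arrows show no circulation. The curl there is ≈0.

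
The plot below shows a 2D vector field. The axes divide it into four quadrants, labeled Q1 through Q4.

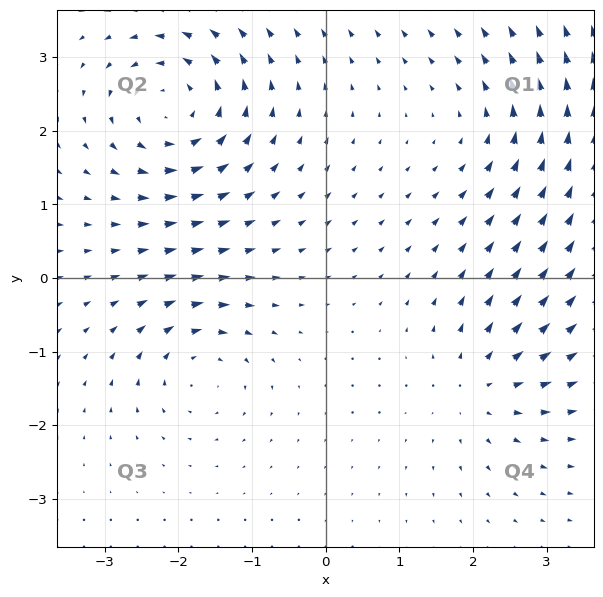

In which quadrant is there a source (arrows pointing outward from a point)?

The source sits at approximately (2.1, -1.5), which lies in quadrant Q4. The divergence there is about +4, positive as expected for a source.

Q4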